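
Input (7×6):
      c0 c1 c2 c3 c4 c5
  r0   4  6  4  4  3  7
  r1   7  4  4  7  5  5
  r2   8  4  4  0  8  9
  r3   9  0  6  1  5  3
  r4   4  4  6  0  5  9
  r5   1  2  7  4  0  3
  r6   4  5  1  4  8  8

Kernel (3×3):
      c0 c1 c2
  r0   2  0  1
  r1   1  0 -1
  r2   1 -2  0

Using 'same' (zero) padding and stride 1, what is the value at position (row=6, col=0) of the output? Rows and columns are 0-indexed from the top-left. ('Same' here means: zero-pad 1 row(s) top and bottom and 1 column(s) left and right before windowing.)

The receptive field on the zero-padded input at this output position is [0 1 2 / 0 4 5 / 0 0 0]. Elementwise product with the kernel and sum: 0·2 + 2·1 + 0·1 + 5·-1 + 0·1 + 0·-2.

-3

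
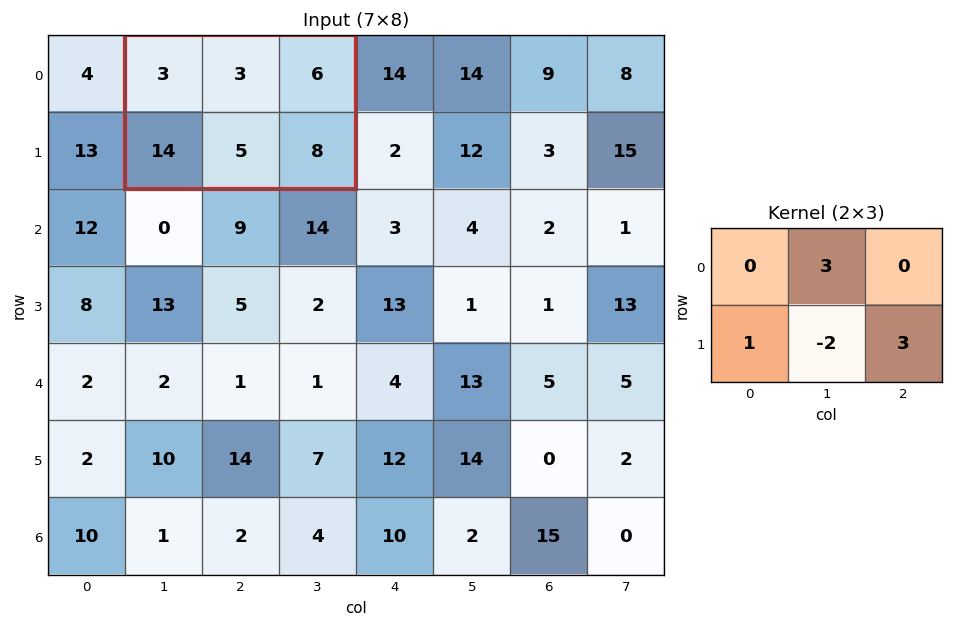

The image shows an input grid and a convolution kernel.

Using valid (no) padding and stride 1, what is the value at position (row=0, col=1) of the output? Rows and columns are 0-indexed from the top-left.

The receptive field on the input at this output position is [3 3 6 / 14 5 8]. Elementwise product with the kernel and sum: 3·3 + 14·1 + 5·-2 + 8·3.

37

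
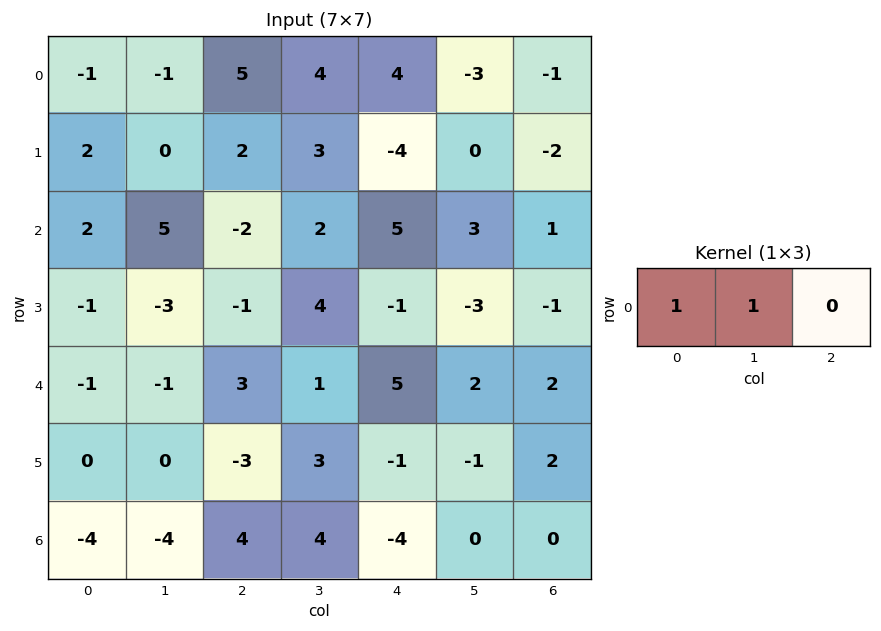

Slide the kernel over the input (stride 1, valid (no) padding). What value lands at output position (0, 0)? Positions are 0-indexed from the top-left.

The receptive field on the input at this output position is [-1 -1 5]. Elementwise product with the kernel and sum: -1·1 + -1·1.

-2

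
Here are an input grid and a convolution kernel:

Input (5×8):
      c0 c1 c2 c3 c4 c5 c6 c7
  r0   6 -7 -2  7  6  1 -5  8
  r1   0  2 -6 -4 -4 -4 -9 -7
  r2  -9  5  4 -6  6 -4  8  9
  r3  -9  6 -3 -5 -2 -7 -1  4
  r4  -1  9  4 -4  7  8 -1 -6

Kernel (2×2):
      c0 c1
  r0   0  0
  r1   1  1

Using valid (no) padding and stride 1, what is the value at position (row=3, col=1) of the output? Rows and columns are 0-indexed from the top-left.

The receptive field on the input at this output position is [6 -3 / 9 4]. Elementwise product with the kernel and sum: 9·1 + 4·1.

13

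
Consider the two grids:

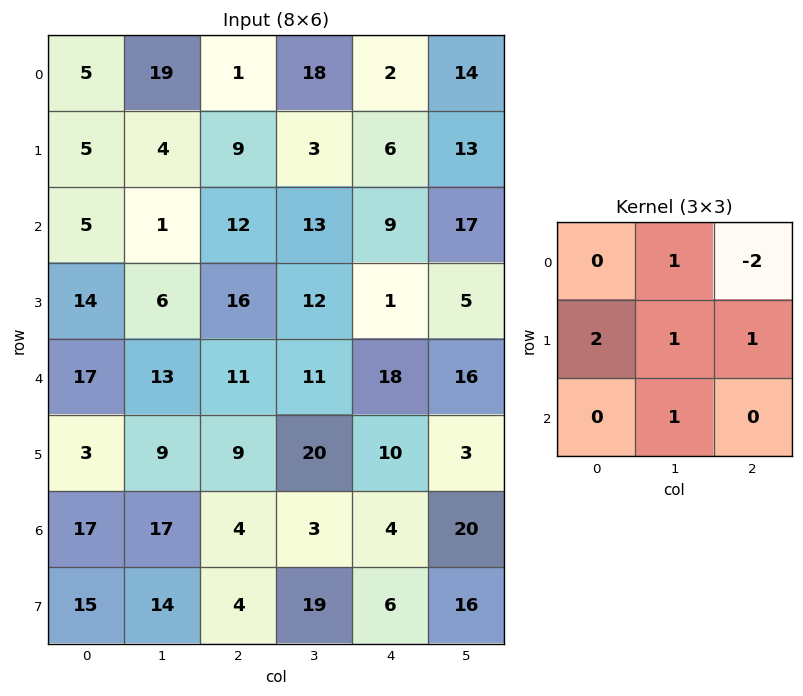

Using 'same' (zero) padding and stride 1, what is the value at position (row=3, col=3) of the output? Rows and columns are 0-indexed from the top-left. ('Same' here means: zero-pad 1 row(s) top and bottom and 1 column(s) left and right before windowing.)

The receptive field on the zero-padded input at this output position is [12 13 9 / 16 12 1 / 11 11 18]. Elementwise product with the kernel and sum: 13·1 + 9·-2 + 16·2 + 12·1 + 1·1 + 11·1.

51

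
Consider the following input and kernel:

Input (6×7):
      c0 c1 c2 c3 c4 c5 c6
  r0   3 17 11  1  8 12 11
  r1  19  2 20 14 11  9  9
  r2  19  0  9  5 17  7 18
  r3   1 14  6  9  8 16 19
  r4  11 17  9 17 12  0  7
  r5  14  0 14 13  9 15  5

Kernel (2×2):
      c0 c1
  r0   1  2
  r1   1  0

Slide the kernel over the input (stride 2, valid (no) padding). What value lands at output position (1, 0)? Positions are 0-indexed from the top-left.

20

The receptive field on the input at this output position is [19 0 / 1 14]. Elementwise product with the kernel and sum: 19·1 + 0·2 + 1·1.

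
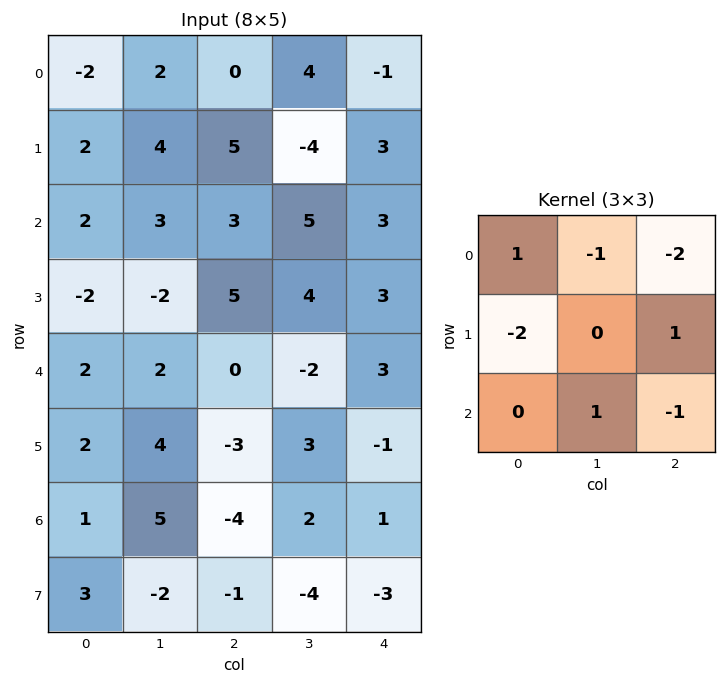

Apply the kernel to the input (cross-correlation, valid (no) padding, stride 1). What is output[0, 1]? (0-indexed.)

-20

The receptive field on the input at this output position is [2 0 4 / 4 5 -4 / 3 3 5]. Elementwise product with the kernel and sum: 2·1 + 0·-1 + 4·-2 + 4·-2 + -4·1 + 3·1 + 5·-1.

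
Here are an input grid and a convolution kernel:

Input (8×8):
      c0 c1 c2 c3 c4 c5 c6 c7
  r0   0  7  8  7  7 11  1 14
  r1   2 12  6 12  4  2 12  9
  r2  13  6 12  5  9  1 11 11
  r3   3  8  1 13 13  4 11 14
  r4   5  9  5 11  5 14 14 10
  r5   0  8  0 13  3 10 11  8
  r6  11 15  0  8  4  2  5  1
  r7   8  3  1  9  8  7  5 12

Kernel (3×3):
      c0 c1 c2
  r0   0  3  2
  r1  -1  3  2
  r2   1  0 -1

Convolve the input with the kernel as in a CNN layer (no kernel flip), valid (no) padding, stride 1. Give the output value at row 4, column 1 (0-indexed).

62

The receptive field on the input at this output position is [9 5 11 / 8 0 13 / 15 0 8]. Elementwise product with the kernel and sum: 5·3 + 11·2 + 8·-1 + 0·3 + 13·2 + 15·1 + 8·-1.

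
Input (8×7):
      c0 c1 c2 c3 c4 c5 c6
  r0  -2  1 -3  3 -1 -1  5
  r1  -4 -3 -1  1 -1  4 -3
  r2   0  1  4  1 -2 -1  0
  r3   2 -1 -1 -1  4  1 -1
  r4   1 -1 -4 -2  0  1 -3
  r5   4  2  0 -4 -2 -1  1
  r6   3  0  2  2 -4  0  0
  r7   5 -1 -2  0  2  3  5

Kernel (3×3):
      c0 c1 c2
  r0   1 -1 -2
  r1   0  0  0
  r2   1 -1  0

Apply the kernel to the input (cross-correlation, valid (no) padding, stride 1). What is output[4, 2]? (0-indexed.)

-2

The receptive field on the input at this output position is [-4 -2 0 / 0 -4 -2 / 2 2 -4]. Elementwise product with the kernel and sum: -4·1 + -2·-1 + 0·-2 + 2·1 + 2·-1.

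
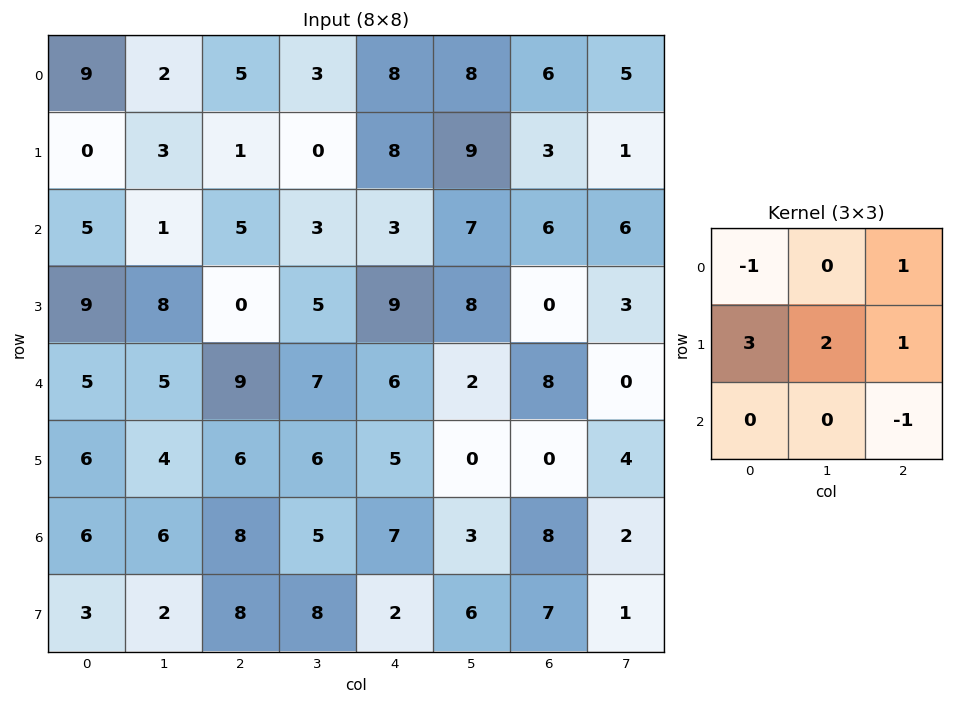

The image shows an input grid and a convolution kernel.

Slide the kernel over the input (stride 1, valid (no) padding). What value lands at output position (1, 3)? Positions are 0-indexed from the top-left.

23

The receptive field on the input at this output position is [0 8 9 / 3 3 7 / 5 9 8]. Elementwise product with the kernel and sum: 0·-1 + 9·1 + 3·3 + 3·2 + 7·1 + 8·-1.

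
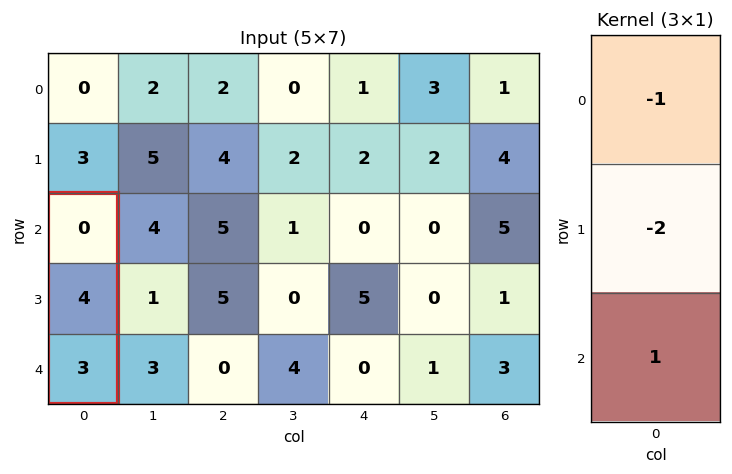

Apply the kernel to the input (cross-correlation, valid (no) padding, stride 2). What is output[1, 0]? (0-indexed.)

-5

The receptive field on the input at this output position is [0 / 4 / 3]. Elementwise product with the kernel and sum: 0·-1 + 4·-2 + 3·1.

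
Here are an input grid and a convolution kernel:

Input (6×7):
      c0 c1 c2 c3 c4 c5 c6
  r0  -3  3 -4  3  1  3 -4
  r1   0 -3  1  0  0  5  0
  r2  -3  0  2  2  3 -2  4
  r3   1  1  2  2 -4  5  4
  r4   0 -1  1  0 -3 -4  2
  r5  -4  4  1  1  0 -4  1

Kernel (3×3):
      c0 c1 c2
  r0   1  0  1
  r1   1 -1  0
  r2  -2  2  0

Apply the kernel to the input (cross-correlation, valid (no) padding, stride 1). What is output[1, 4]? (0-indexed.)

The receptive field on the input at this output position is [0 5 0 / 3 -2 4 / -4 5 4]. Elementwise product with the kernel and sum: 0·1 + 0·1 + 3·1 + -2·-1 + -4·-2 + 5·2.

23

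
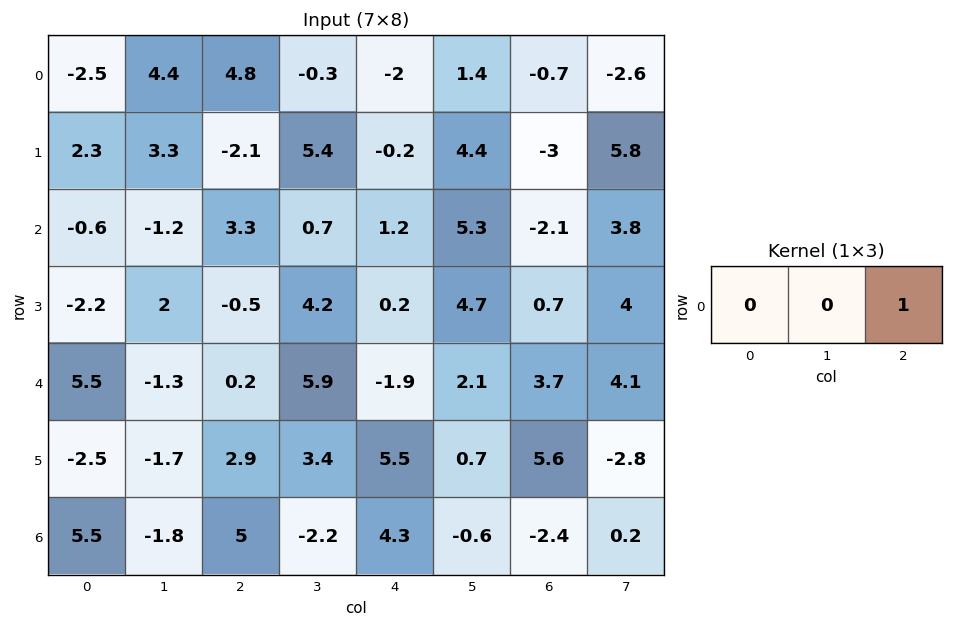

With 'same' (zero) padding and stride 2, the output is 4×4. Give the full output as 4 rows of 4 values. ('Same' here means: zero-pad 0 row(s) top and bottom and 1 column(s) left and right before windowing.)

4.4 -0.3 1.4 -2.6
-1.2 0.7 5.3 3.8
-1.3 5.9 2.1 4.1
-1.8 -2.2 -0.6 0.2

Output[0,0]: The receptive field on the zero-padded input at this output position is [0 -2.5 4.4]. Elementwise product with the kernel and sum: 4.4·1.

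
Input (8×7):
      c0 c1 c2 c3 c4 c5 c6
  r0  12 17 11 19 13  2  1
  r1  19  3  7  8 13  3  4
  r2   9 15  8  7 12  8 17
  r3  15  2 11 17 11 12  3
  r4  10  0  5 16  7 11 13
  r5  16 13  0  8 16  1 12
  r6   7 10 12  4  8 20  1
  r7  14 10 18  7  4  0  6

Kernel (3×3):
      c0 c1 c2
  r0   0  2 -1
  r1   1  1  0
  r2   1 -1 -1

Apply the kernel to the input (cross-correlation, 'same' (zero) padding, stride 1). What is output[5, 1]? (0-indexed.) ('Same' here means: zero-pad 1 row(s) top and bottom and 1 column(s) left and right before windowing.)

9

The receptive field on the zero-padded input at this output position is [10 0 5 / 16 13 0 / 7 10 12]. Elementwise product with the kernel and sum: 0·2 + 5·-1 + 16·1 + 13·1 + 7·1 + 10·-1 + 12·-1.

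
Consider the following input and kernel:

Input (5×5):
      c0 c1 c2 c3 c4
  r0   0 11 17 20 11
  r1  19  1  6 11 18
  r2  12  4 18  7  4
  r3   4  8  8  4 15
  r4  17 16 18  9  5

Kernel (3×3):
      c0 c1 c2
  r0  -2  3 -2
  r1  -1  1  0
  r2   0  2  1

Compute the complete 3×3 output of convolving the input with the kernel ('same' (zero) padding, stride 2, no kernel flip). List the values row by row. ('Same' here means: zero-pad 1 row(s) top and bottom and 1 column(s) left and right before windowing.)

39 29 27
83 28 59
13 2 33

Output[0,0]: The receptive field on the zero-padded input at this output position is [0 0 0 / 0 0 11 / 0 19 1]. Elementwise product with the kernel and sum: 0·-2 + 0·3 + 0·-2 + 0·-1 + 0·1 + 19·2 + 1·1.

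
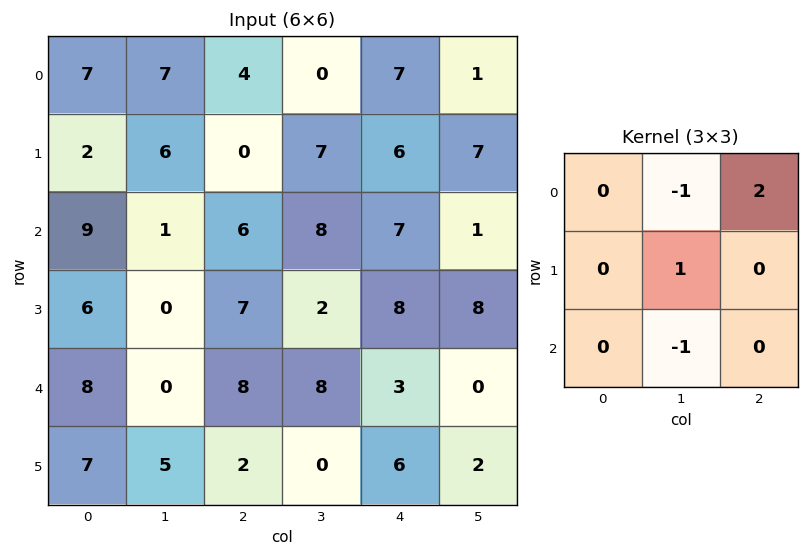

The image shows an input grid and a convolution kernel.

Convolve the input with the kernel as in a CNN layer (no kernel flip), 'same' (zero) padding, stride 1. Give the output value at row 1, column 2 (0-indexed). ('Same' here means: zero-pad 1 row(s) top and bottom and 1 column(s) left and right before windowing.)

The receptive field on the zero-padded input at this output position is [7 4 0 / 6 0 7 / 1 6 8]. Elementwise product with the kernel and sum: 4·-1 + 0·2 + 0·1 + 6·-1.

-10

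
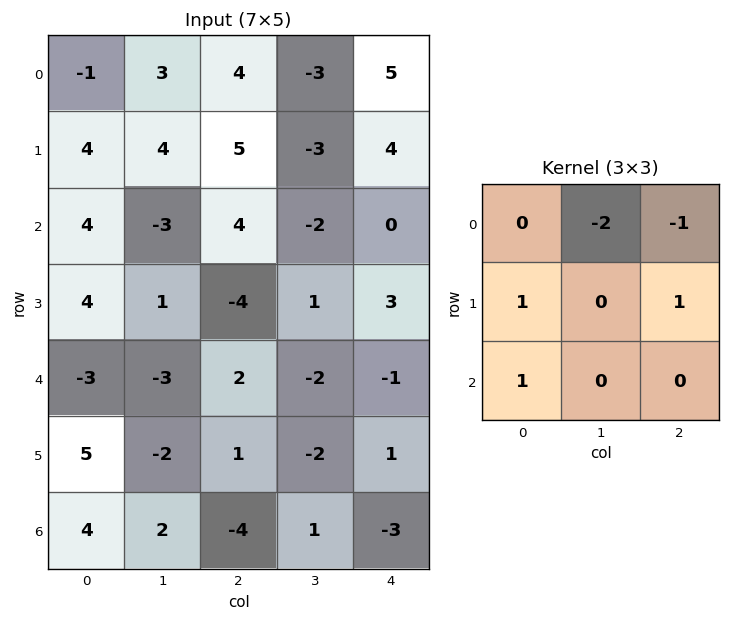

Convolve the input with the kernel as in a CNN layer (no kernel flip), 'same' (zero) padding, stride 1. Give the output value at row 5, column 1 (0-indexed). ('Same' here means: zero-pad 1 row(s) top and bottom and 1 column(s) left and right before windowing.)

The receptive field on the zero-padded input at this output position is [-3 -3 2 / 5 -2 1 / 4 2 -4]. Elementwise product with the kernel and sum: -3·-2 + 2·-1 + 5·1 + 1·1 + 4·1.

14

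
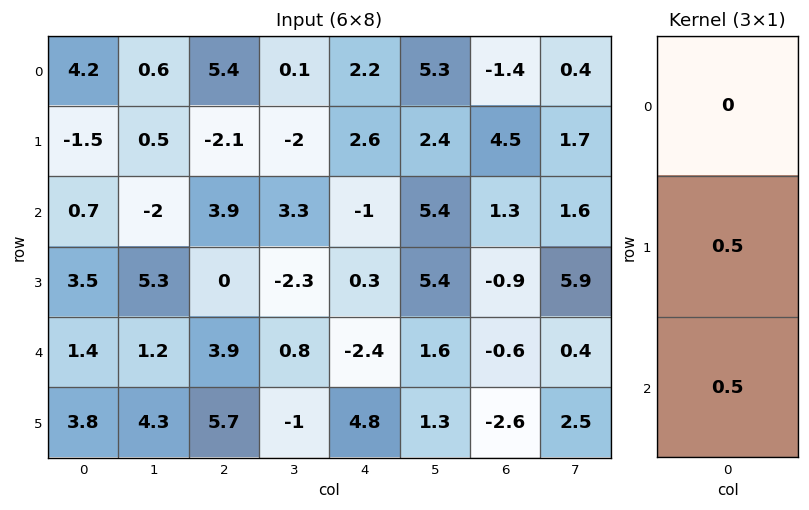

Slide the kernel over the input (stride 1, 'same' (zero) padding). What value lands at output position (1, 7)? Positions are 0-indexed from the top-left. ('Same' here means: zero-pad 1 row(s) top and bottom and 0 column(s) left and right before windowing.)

1.65

The receptive field on the zero-padded input at this output position is [0.4 / 1.7 / 1.6]. Elementwise product with the kernel and sum: 1.7·0.5 + 1.6·0.5.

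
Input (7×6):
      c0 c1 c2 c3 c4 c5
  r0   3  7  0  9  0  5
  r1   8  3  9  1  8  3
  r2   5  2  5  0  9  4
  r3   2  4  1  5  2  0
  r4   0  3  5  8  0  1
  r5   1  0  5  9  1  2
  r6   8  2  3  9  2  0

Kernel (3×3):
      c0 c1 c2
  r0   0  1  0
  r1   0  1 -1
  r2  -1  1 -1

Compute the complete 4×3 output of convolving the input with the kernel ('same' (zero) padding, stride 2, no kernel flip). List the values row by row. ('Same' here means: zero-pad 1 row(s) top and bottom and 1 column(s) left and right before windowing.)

Output[0,0]: The receptive field on the zero-padded input at this output position is [0 0 0 / 0 3 7 / 0 8 3]. Elementwise product with the kernel and sum: 0·1 + 3·1 + 7·-1 + 0·-1 + 8·1 + 3·-1.

1 -4 -1
9 6 10
0 -6 -9
7 -1 3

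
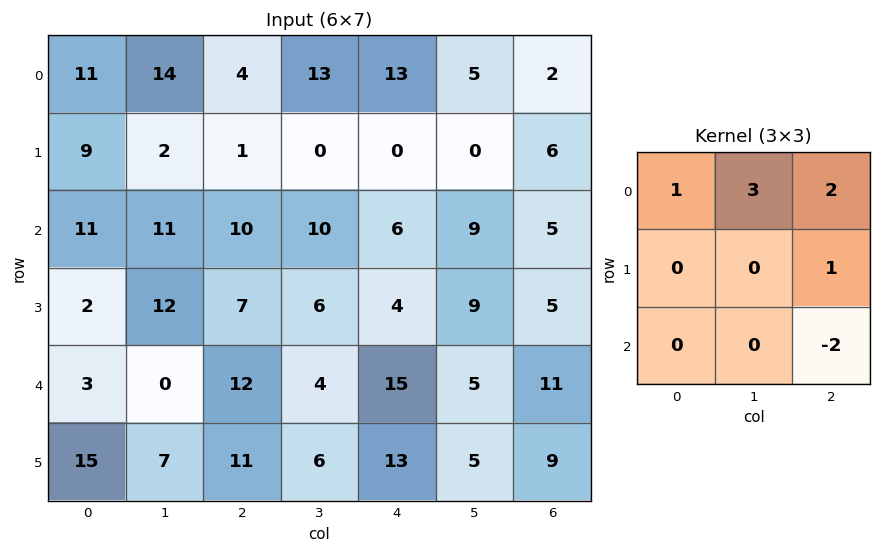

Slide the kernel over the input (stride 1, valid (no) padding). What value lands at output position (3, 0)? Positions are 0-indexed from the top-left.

The receptive field on the input at this output position is [2 12 7 / 3 0 12 / 15 7 11]. Elementwise product with the kernel and sum: 2·1 + 12·3 + 7·2 + 12·1 + 11·-2.

42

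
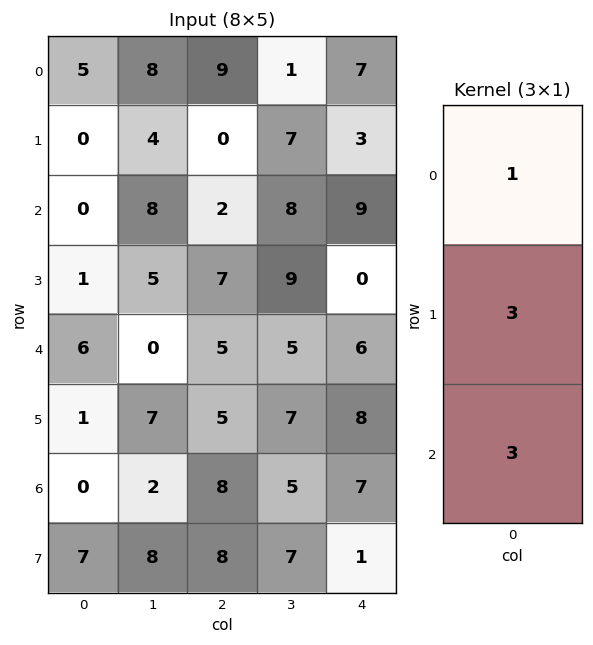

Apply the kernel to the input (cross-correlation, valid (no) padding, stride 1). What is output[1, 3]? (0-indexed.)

The receptive field on the input at this output position is [7 / 8 / 9]. Elementwise product with the kernel and sum: 7·1 + 8·3 + 9·3.

58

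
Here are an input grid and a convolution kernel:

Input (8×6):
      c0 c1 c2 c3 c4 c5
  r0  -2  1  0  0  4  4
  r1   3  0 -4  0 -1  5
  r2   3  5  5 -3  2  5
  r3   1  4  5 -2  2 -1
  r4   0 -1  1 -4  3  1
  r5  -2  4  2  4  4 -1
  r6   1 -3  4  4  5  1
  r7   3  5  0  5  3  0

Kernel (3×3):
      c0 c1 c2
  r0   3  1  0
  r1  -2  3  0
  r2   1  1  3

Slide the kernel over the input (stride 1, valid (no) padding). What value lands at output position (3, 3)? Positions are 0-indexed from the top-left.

18

The receptive field on the input at this output position is [-2 2 -1 / -4 3 1 / 4 4 -1]. Elementwise product with the kernel and sum: -2·3 + 2·1 + -4·-2 + 3·3 + 4·1 + 4·1 + -1·3.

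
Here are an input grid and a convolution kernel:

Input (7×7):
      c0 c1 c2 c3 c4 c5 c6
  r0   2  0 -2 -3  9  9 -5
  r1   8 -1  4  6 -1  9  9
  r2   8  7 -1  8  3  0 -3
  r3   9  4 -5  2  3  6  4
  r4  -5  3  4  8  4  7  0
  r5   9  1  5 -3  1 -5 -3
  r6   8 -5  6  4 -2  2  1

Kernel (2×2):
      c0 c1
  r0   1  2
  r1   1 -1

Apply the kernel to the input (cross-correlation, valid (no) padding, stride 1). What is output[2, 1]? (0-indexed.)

14

The receptive field on the input at this output position is [7 -1 / 4 -5]. Elementwise product with the kernel and sum: 7·1 + -1·2 + 4·1 + -5·-1.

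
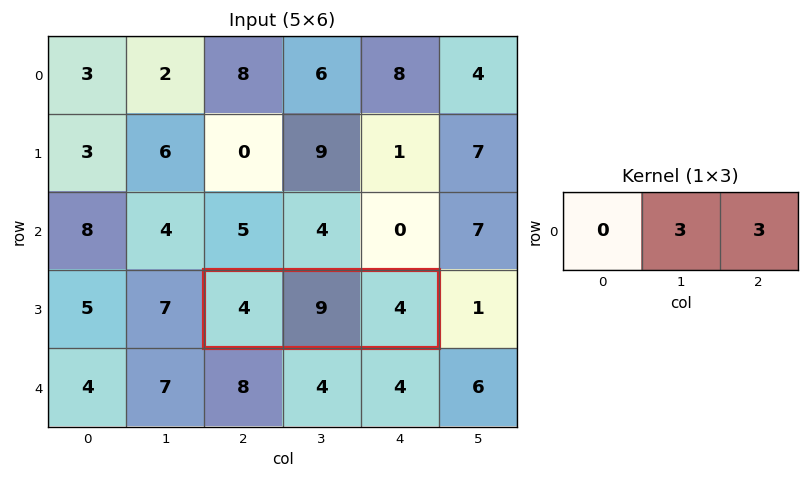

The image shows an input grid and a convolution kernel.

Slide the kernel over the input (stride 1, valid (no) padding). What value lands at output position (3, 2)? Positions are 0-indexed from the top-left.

The receptive field on the input at this output position is [4 9 4]. Elementwise product with the kernel and sum: 9·3 + 4·3.

39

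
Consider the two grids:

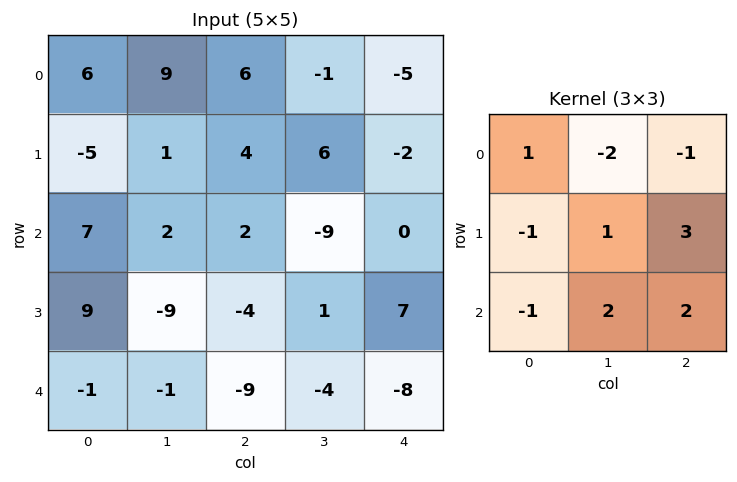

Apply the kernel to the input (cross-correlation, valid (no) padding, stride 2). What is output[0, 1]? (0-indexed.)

The receptive field on the input at this output position is [6 -1 -5 / 4 6 -2 / 2 -9 0]. Elementwise product with the kernel and sum: 6·1 + -1·-2 + -5·-1 + 4·-1 + 6·1 + -2·3 + 2·-1 + -9·2 + 0·2.

-11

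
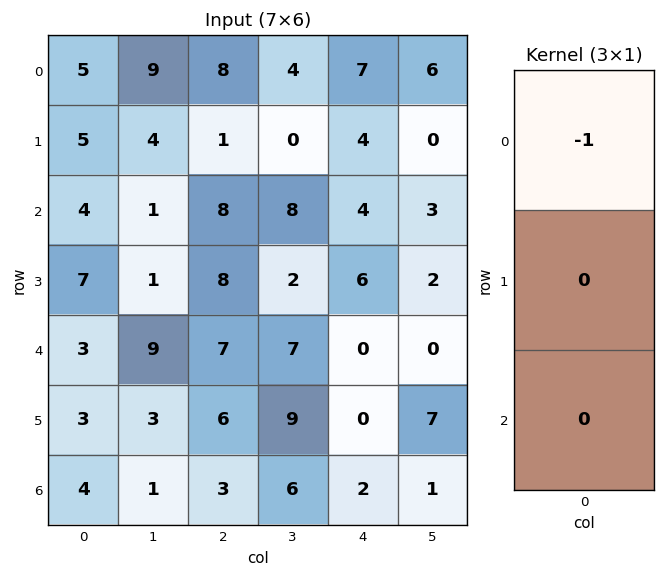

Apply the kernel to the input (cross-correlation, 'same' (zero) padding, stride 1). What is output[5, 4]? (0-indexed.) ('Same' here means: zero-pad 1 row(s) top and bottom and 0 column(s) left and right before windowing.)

0

The receptive field on the zero-padded input at this output position is [0 / 0 / 2]. Elementwise product with the kernel and sum: 0·-1.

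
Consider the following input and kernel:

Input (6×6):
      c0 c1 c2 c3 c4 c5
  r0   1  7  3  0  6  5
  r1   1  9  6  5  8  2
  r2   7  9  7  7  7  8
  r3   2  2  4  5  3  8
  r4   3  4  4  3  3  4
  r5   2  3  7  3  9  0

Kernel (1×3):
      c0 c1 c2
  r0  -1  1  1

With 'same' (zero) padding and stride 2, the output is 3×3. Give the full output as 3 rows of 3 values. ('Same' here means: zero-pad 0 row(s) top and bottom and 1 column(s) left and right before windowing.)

8 -4 11
16 5 8
7 3 4

Output[0,0]: The receptive field on the zero-padded input at this output position is [0 1 7]. Elementwise product with the kernel and sum: 0·-1 + 1·1 + 7·1.
Output[0,1]: The receptive field on the zero-padded input at this output position is [7 3 0]. Elementwise product with the kernel and sum: 7·-1 + 3·1 + 0·1.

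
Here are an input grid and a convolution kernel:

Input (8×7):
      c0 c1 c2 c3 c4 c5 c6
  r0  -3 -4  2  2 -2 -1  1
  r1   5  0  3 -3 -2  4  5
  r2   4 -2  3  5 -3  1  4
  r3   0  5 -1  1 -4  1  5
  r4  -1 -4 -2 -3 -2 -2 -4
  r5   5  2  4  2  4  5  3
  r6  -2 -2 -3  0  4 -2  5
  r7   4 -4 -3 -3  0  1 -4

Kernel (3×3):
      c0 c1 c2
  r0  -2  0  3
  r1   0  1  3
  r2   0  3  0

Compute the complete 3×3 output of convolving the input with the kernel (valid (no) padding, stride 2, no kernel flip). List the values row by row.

15 -4 29
-9 -35 28
4 12 0

Output[0,0]: The receptive field on the input at this output position is [-3 -4 2 / 5 0 3 / 4 -2 3]. Elementwise product with the kernel and sum: -3·-2 + 2·3 + 0·1 + 3·3 + -2·3.
Output[0,1]: The receptive field on the input at this output position is [2 2 -2 / 3 -3 -2 / 3 5 -3]. Elementwise product with the kernel and sum: 2·-2 + -2·3 + -3·1 + -2·3 + 5·3.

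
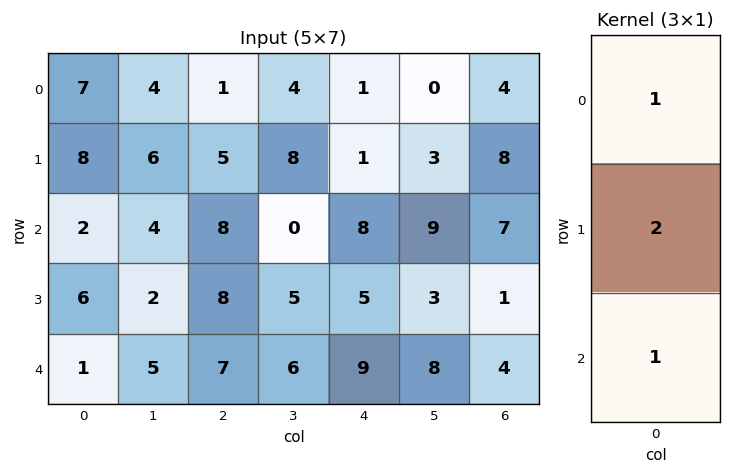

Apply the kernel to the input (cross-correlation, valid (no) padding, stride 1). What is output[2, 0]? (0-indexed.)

The receptive field on the input at this output position is [2 / 6 / 1]. Elementwise product with the kernel and sum: 2·1 + 6·2 + 1·1.

15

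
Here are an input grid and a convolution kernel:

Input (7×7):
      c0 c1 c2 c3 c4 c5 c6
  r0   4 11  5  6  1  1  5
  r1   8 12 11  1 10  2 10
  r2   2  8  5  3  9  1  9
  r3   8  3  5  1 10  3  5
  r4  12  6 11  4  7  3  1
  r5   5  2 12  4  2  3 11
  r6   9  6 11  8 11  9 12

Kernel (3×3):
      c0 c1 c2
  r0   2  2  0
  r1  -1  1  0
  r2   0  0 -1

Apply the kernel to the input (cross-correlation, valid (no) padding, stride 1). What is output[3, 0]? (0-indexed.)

The receptive field on the input at this output position is [8 3 5 / 12 6 11 / 5 2 12]. Elementwise product with the kernel and sum: 8·2 + 3·2 + 12·-1 + 6·1 + 12·-1.

4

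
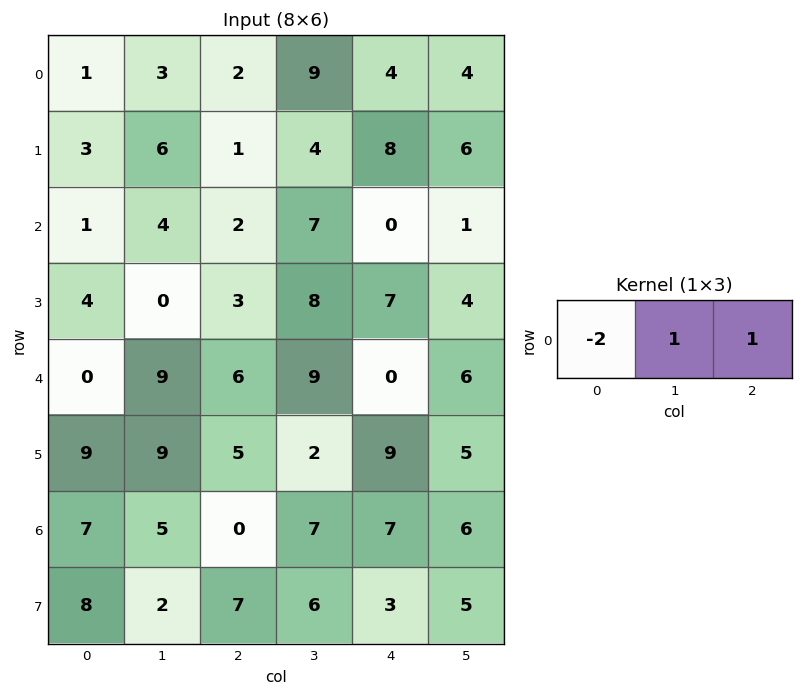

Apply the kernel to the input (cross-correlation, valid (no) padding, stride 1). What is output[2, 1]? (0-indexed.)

The receptive field on the input at this output position is [4 2 7]. Elementwise product with the kernel and sum: 4·-2 + 2·1 + 7·1.

1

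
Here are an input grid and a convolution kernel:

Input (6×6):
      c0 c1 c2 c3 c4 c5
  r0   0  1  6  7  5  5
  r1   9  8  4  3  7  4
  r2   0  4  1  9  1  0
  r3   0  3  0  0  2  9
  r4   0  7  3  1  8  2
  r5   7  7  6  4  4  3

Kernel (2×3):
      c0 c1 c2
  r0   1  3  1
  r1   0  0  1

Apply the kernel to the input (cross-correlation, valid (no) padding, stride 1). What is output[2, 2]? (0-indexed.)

31

The receptive field on the input at this output position is [1 9 1 / 0 0 2]. Elementwise product with the kernel and sum: 1·1 + 9·3 + 1·1 + 2·1.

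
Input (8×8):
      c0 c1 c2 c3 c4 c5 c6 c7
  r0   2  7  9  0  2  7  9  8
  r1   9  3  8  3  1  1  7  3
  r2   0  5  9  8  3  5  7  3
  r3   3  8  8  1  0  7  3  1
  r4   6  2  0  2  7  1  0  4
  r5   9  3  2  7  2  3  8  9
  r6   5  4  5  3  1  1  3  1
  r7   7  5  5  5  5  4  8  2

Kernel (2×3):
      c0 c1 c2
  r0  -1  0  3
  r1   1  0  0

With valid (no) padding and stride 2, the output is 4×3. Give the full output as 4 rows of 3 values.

Output[0,0]: The receptive field on the input at this output position is [2 7 9 / 9 3 8]. Elementwise product with the kernel and sum: 2·-1 + 9·3 + 9·1.
Output[0,1]: The receptive field on the input at this output position is [9 0 2 / 8 3 1]. Elementwise product with the kernel and sum: 9·-1 + 2·3 + 8·1.

34 5 26
30 8 18
3 23 -5
17 3 13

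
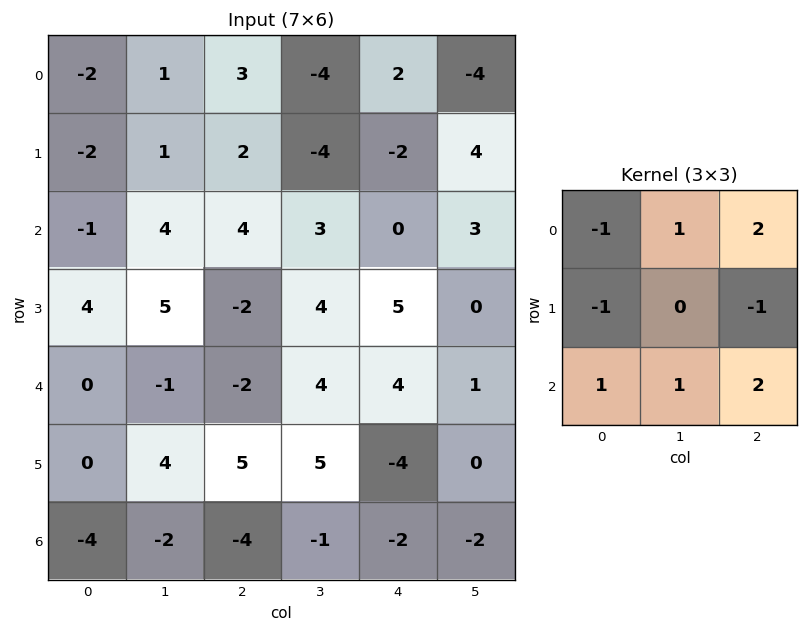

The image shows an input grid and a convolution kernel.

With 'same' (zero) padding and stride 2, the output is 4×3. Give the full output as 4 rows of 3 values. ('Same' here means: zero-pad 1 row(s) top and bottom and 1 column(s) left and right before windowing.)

-1 -2 10
10 -3 13
23 17 -3
10 14 -6

Output[0,0]: The receptive field on the zero-padded input at this output position is [0 0 0 / 0 -2 1 / 0 -2 1]. Elementwise product with the kernel and sum: 0·-1 + 0·1 + 0·2 + 0·-1 + 1·-1 + 0·1 + -2·1 + 1·2.
Output[0,1]: The receptive field on the zero-padded input at this output position is [0 0 0 / 1 3 -4 / 1 2 -4]. Elementwise product with the kernel and sum: 0·-1 + 0·1 + 0·2 + 1·-1 + -4·-1 + 1·1 + 2·1 + -4·2.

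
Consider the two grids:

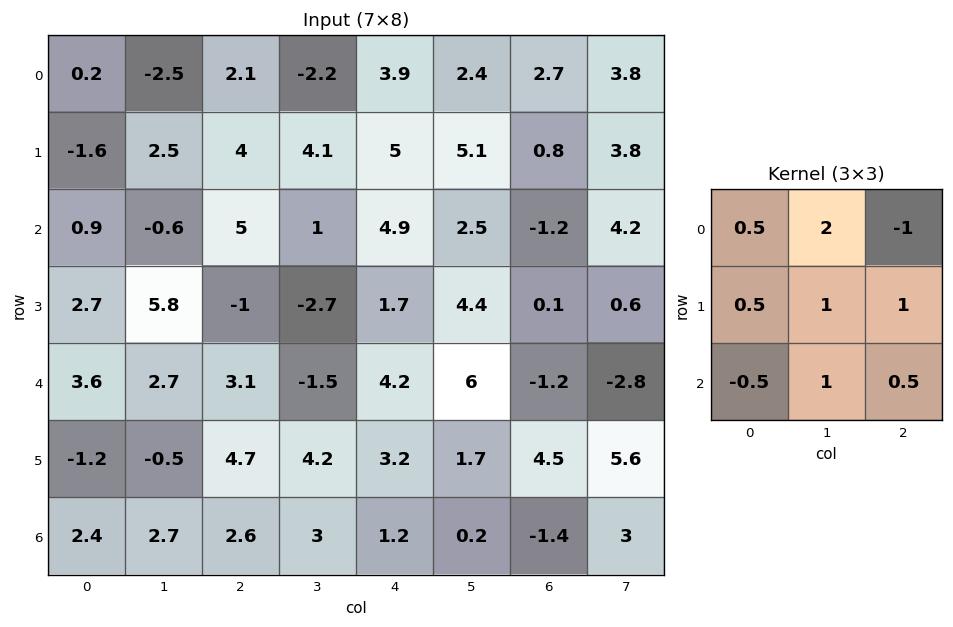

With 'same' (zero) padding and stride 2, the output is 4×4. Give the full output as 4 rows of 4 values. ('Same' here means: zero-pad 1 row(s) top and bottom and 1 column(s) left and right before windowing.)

-2.65 3.45 10.7 7.85
0.2 5.6 20.1 2.8
4.45 13.6 9.05 7.25
3.2 11.9 9.7 5.95

Output[0,0]: The receptive field on the zero-padded input at this output position is [0 0 0 / 0 0.2 -2.5 / 0 -1.6 2.5]. Elementwise product with the kernel and sum: 0·0.5 + 0·2 + 0·-1 + 0·0.5 + 0.2·1 + -2.5·1 + 0·-0.5 + -1.6·1 + 2.5·0.5.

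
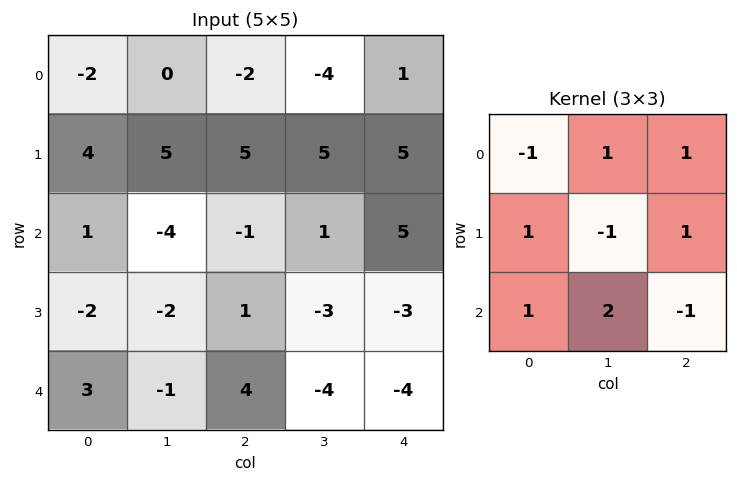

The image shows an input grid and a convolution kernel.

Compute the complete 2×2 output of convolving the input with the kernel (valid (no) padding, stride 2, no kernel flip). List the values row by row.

Output[0,0]: The receptive field on the input at this output position is [-2 0 -2 / 4 5 5 / 1 -4 -1]. Elementwise product with the kernel and sum: -2·-1 + 0·1 + -2·1 + 4·1 + 5·-1 + 5·1 + 1·1 + -4·2 + -1·-1.

-2 0
-8 8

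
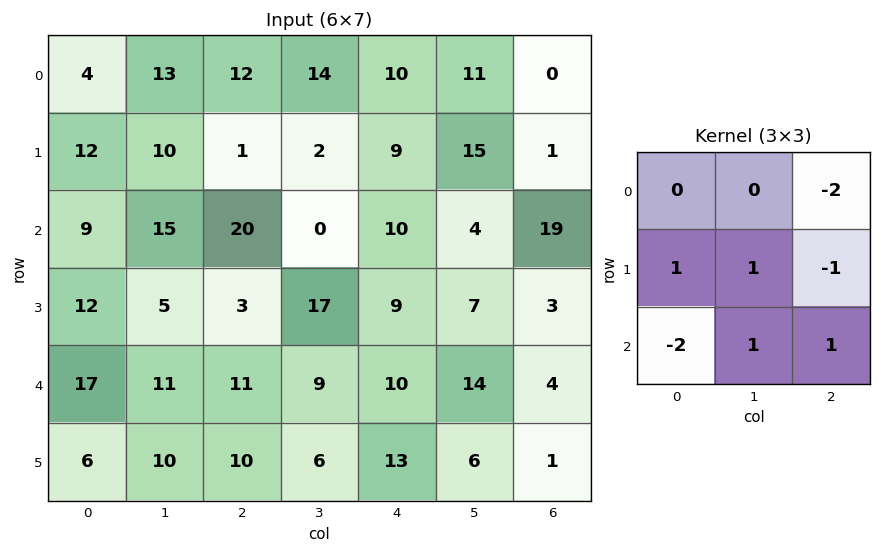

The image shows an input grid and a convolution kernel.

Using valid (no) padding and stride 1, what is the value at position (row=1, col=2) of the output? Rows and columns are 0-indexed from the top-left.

The receptive field on the input at this output position is [1 2 9 / 20 0 10 / 3 17 9]. Elementwise product with the kernel and sum: 9·-2 + 20·1 + 0·1 + 10·-1 + 3·-2 + 17·1 + 9·1.

12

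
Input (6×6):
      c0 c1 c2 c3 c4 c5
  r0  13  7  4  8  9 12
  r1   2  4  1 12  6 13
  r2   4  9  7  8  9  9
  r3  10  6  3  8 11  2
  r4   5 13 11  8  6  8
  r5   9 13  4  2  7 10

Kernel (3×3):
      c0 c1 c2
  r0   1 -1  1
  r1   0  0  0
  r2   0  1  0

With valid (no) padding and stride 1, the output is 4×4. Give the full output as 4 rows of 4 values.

Output[0,0]: The receptive field on the input at this output position is [13 7 4 / 2 4 1 / 4 9 7]. Elementwise product with the kernel and sum: 13·1 + 7·-1 + 4·1 + 9·1.
Output[0,1]: The receptive field on the input at this output position is [7 4 8 / 4 1 12 / 9 7 8]. Elementwise product with the kernel and sum: 7·1 + 4·-1 + 8·1 + 7·1.

19 18 13 20
5 18 3 30
15 21 16 14
20 15 8 6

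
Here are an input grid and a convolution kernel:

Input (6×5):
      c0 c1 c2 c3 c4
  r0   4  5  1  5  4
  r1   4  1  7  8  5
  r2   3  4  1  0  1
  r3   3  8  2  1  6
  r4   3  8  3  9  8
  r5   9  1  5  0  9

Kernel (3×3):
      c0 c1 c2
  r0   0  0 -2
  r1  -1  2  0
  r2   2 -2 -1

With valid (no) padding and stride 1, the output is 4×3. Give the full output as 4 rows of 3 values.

Output[0,0]: The receptive field on the input at this output position is [4 5 1 / 4 1 7 / 3 4 1]. Elementwise product with the kernel and sum: 1·-2 + 4·-1 + 1·2 + 3·2 + 4·-2 + 1·-1.

-7 9 2
-21 -7 -15
-2 -3 -22
20 -12 4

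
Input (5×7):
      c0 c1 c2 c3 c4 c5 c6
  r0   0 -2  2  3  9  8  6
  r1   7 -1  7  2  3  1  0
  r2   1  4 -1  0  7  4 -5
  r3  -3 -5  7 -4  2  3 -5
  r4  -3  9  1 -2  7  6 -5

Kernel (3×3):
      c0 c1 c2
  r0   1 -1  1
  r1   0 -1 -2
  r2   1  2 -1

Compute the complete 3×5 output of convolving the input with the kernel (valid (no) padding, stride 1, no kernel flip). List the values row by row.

1 -10 -8 7 26
-7 8 -9 -18 21
1 19 -4 -5 29

Output[0,0]: The receptive field on the input at this output position is [0 -2 2 / 7 -1 7 / 1 4 -1]. Elementwise product with the kernel and sum: 0·1 + -2·-1 + 2·1 + -1·-1 + 7·-2 + 1·1 + 4·2 + -1·-1.
Output[0,1]: The receptive field on the input at this output position is [-2 2 3 / -1 7 2 / 4 -1 0]. Elementwise product with the kernel and sum: -2·1 + 2·-1 + 3·1 + 7·-1 + 2·-2 + 4·1 + -1·2 + 0·-1.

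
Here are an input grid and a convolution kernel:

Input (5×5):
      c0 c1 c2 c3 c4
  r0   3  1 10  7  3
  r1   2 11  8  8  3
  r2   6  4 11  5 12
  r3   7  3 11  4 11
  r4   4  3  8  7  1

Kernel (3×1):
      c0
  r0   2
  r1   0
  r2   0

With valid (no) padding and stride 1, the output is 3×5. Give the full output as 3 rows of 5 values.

6 2 20 14 6
4 22 16 16 6
12 8 22 10 24

Output[0,0]: The receptive field on the input at this output position is [3 / 2 / 6]. Elementwise product with the kernel and sum: 3·2.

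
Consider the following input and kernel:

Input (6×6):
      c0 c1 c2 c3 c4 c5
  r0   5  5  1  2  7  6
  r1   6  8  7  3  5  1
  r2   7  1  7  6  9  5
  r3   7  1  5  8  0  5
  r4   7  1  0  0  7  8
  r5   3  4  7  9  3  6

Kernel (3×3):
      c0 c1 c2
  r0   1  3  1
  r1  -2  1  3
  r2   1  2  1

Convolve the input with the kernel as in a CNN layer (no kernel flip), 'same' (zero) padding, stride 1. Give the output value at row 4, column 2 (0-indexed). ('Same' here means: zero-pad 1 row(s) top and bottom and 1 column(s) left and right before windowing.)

49

The receptive field on the zero-padded input at this output position is [1 5 8 / 1 0 0 / 4 7 9]. Elementwise product with the kernel and sum: 1·1 + 5·3 + 8·1 + 1·-2 + 0·1 + 0·3 + 4·1 + 7·2 + 9·1.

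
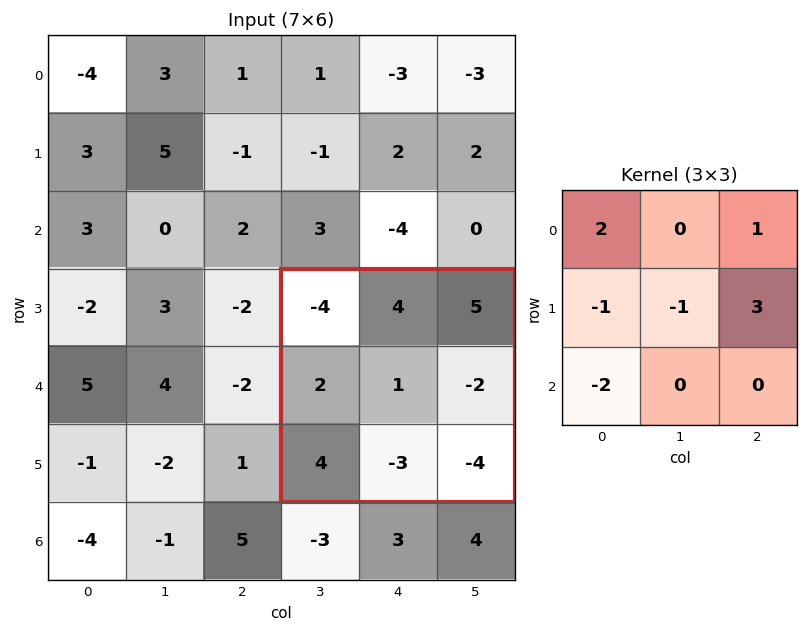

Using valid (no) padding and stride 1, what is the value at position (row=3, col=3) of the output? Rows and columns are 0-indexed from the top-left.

-20

The receptive field on the input at this output position is [-4 4 5 / 2 1 -2 / 4 -3 -4]. Elementwise product with the kernel and sum: -4·2 + 5·1 + 2·-1 + 1·-1 + -2·3 + 4·-2.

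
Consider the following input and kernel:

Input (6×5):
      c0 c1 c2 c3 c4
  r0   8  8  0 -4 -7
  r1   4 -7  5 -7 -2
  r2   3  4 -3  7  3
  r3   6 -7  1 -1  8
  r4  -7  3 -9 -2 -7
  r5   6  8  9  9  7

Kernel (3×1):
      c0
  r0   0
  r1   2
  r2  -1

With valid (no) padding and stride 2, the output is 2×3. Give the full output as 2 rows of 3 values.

Output[0,0]: The receptive field on the input at this output position is [8 / 4 / 3]. Elementwise product with the kernel and sum: 4·2 + 3·-1.

5 13 -7
19 11 23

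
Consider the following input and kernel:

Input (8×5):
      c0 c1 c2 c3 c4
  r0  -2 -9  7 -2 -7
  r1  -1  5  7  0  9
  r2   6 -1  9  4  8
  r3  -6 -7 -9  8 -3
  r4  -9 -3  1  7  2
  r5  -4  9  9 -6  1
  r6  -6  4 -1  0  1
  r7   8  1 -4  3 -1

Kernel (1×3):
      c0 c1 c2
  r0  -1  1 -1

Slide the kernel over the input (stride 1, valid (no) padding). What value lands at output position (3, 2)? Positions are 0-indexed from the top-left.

20

The receptive field on the input at this output position is [-9 8 -3]. Elementwise product with the kernel and sum: -9·-1 + 8·1 + -3·-1.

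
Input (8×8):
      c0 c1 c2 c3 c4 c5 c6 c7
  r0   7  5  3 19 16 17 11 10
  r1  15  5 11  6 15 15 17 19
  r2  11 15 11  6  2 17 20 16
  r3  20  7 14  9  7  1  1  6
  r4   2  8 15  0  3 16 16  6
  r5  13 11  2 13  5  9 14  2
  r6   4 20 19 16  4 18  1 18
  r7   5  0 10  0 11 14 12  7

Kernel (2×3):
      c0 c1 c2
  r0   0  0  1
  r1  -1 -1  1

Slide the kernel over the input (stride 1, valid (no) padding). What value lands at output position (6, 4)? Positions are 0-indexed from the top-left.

The receptive field on the input at this output position is [4 18 1 / 11 14 12]. Elementwise product with the kernel and sum: 1·1 + 11·-1 + 14·-1 + 12·1.

-12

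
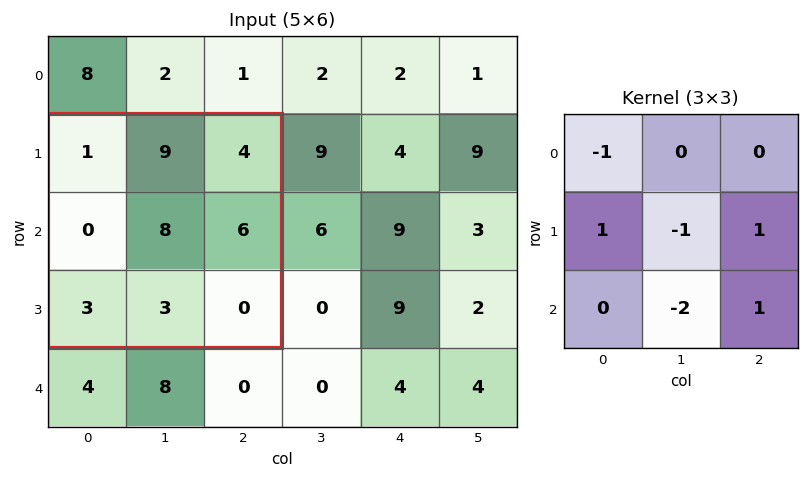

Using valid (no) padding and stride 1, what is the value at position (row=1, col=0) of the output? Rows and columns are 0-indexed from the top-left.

-9

The receptive field on the input at this output position is [1 9 4 / 0 8 6 / 3 3 0]. Elementwise product with the kernel and sum: 1·-1 + 0·1 + 8·-1 + 6·1 + 3·-2 + 0·1.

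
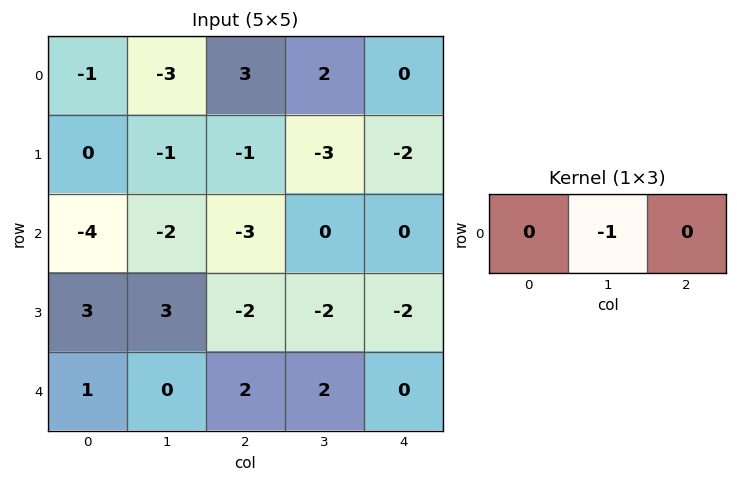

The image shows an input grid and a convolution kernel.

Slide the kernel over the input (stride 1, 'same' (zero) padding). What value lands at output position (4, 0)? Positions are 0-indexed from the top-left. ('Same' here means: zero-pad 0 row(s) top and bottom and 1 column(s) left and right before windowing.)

The receptive field on the zero-padded input at this output position is [0 1 0]. Elementwise product with the kernel and sum: 1·-1.

-1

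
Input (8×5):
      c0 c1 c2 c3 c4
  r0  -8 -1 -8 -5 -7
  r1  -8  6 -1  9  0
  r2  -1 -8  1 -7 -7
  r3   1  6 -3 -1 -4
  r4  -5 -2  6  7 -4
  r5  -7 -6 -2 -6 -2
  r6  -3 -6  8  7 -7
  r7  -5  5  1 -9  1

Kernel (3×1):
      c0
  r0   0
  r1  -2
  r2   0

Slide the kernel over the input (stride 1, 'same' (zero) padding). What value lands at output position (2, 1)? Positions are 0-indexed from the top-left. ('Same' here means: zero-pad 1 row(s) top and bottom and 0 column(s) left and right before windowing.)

16

The receptive field on the zero-padded input at this output position is [6 / -8 / 6]. Elementwise product with the kernel and sum: -8·-2.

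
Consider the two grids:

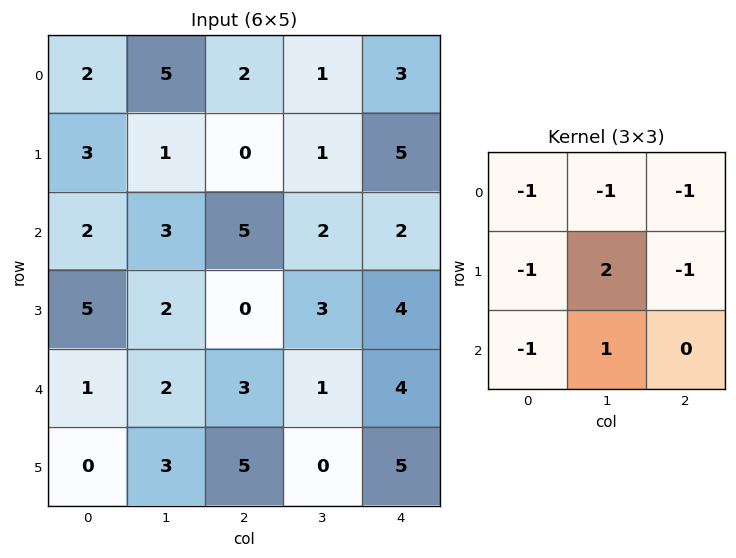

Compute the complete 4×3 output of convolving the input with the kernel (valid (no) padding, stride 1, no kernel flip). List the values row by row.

-9 -8 -12
-8 1 -6
-10 -14 -9
-4 0 -17

Output[0,0]: The receptive field on the input at this output position is [2 5 2 / 3 1 0 / 2 3 5]. Elementwise product with the kernel and sum: 2·-1 + 5·-1 + 2·-1 + 3·-1 + 1·2 + 0·-1 + 2·-1 + 3·1.
Output[0,1]: The receptive field on the input at this output position is [5 2 1 / 1 0 1 / 3 5 2]. Elementwise product with the kernel and sum: 5·-1 + 2·-1 + 1·-1 + 1·-1 + 0·2 + 1·-1 + 3·-1 + 5·1.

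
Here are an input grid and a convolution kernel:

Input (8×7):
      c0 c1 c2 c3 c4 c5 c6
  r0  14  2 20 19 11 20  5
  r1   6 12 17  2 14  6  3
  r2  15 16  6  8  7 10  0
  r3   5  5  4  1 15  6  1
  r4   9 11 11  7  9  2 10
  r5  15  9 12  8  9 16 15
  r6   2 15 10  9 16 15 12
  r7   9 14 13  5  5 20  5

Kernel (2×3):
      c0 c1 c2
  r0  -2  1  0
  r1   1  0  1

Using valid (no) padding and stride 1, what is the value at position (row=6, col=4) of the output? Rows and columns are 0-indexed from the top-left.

The receptive field on the input at this output position is [16 15 12 / 5 20 5]. Elementwise product with the kernel and sum: 16·-2 + 15·1 + 5·1 + 5·1.

-7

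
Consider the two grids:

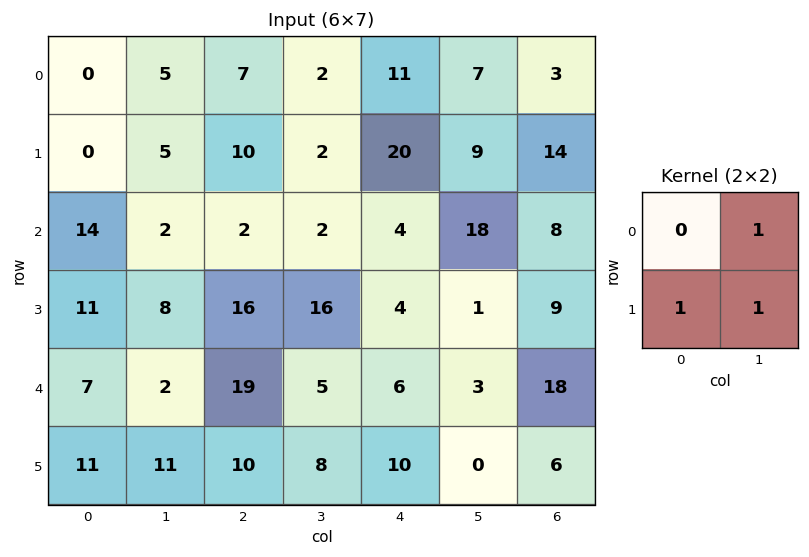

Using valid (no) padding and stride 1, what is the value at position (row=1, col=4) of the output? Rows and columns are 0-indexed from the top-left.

31

The receptive field on the input at this output position is [20 9 / 4 18]. Elementwise product with the kernel and sum: 9·1 + 4·1 + 18·1.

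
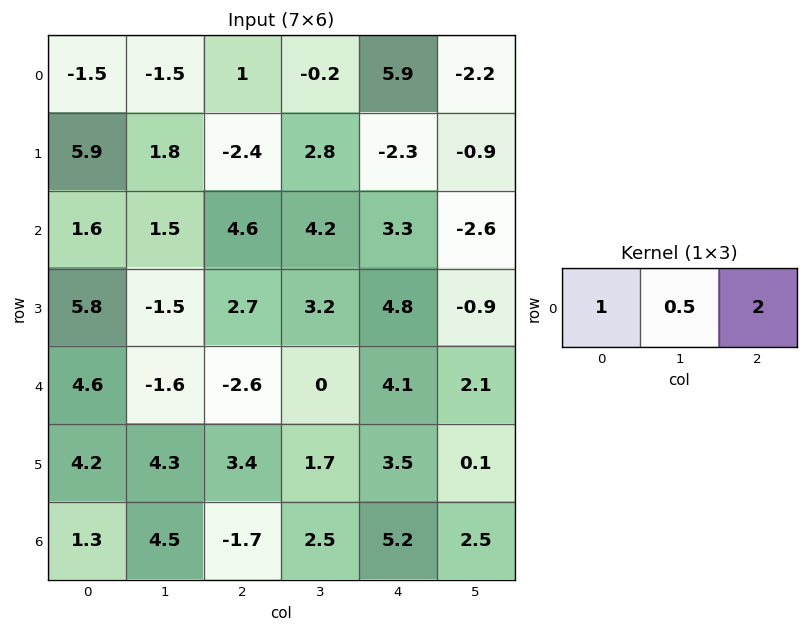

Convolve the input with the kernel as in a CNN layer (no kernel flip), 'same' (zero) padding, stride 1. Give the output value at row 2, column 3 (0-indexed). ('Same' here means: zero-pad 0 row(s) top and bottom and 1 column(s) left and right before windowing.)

13.3

The receptive field on the zero-padded input at this output position is [4.6 4.2 3.3]. Elementwise product with the kernel and sum: 4.6·1 + 4.2·0.5 + 3.3·2.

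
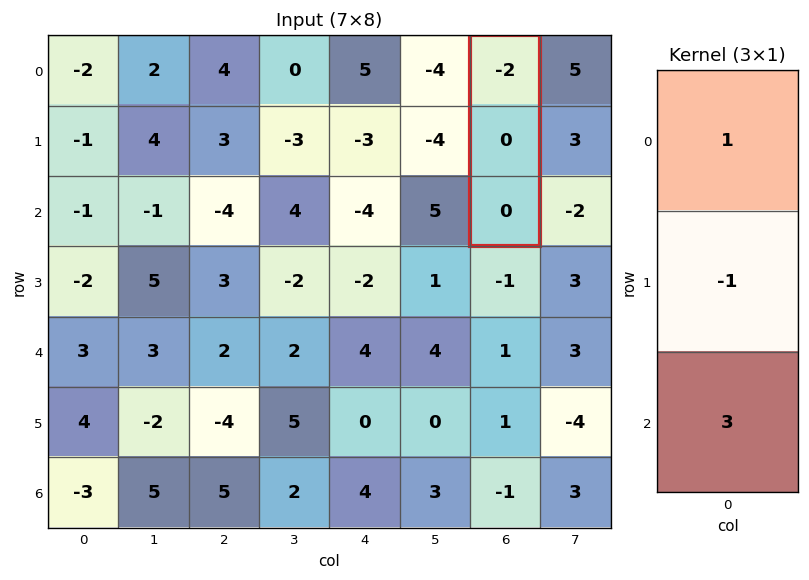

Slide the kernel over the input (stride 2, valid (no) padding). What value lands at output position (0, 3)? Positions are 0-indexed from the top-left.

-2

The receptive field on the input at this output position is [-2 / 0 / 0]. Elementwise product with the kernel and sum: -2·1 + 0·-1 + 0·3.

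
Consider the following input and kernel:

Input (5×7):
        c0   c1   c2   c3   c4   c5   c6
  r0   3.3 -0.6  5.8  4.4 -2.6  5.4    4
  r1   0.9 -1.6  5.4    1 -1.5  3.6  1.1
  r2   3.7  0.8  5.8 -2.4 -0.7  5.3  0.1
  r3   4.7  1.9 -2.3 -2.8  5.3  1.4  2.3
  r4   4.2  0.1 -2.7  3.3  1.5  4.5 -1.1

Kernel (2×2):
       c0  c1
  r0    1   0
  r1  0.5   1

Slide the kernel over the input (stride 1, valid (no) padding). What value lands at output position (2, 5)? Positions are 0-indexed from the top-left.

The receptive field on the input at this output position is [5.3 0.1 / 1.4 2.3]. Elementwise product with the kernel and sum: 5.3·1 + 1.4·0.5 + 2.3·1.

8.3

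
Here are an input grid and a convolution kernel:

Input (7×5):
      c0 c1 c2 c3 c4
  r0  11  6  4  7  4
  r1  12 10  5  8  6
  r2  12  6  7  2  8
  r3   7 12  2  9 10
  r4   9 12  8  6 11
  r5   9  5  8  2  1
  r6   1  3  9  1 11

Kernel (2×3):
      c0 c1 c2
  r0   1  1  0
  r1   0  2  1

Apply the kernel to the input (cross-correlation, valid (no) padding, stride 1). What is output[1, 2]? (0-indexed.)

25

The receptive field on the input at this output position is [5 8 6 / 7 2 8]. Elementwise product with the kernel and sum: 5·1 + 8·1 + 2·2 + 8·1.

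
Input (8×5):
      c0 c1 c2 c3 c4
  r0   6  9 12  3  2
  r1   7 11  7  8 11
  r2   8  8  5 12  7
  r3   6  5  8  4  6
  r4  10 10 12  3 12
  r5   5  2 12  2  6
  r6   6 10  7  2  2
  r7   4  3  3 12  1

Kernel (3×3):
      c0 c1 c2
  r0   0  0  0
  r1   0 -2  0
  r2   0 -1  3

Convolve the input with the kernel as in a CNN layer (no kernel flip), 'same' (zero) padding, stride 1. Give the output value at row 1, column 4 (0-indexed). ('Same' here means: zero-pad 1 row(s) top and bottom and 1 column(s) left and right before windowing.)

-29

The receptive field on the zero-padded input at this output position is [3 2 0 / 8 11 0 / 12 7 0]. Elementwise product with the kernel and sum: 11·-2 + 7·-1 + 0·3.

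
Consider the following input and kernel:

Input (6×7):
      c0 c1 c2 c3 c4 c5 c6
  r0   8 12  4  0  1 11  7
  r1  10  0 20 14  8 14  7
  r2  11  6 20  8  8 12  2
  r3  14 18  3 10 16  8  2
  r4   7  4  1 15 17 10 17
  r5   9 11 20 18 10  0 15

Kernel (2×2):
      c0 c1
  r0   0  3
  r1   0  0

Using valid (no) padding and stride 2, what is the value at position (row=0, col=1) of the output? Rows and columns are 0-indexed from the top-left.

0

The receptive field on the input at this output position is [4 0 / 20 14]. Elementwise product with the kernel and sum: 0·3.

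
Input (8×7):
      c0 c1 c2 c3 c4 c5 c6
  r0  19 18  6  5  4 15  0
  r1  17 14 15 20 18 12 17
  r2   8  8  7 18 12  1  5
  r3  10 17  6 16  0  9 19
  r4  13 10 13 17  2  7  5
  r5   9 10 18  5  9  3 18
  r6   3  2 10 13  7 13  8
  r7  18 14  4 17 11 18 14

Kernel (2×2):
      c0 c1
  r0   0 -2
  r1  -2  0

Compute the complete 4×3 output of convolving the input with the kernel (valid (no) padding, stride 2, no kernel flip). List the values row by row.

Output[0,0]: The receptive field on the input at this output position is [19 18 / 17 14]. Elementwise product with the kernel and sum: 18·-2 + 17·-2.

-70 -40 -66
-36 -48 -2
-38 -70 -32
-40 -34 -48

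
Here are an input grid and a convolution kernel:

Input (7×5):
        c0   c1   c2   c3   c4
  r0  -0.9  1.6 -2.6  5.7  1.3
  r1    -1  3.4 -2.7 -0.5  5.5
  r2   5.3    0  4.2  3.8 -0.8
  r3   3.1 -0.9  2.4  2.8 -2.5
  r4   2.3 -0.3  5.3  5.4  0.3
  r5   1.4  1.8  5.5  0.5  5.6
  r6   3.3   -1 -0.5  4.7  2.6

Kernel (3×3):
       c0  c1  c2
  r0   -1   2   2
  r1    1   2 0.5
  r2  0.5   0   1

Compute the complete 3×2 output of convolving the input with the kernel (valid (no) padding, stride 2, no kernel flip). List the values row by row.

Output[0,0]: The receptive field on the input at this output position is [-0.9 1.6 -2.6 / -1 3.4 -2.7 / 5.3 0 4.2]. Elementwise product with the kernel and sum: -0.9·-1 + 1.6·2 + -2.6·2 + -1·1 + 3.4·2 + -2.7·0.5 + 5.3·0.5 + 4.2·1.

10.2 16.95
12.05 11.5
16.6 17.75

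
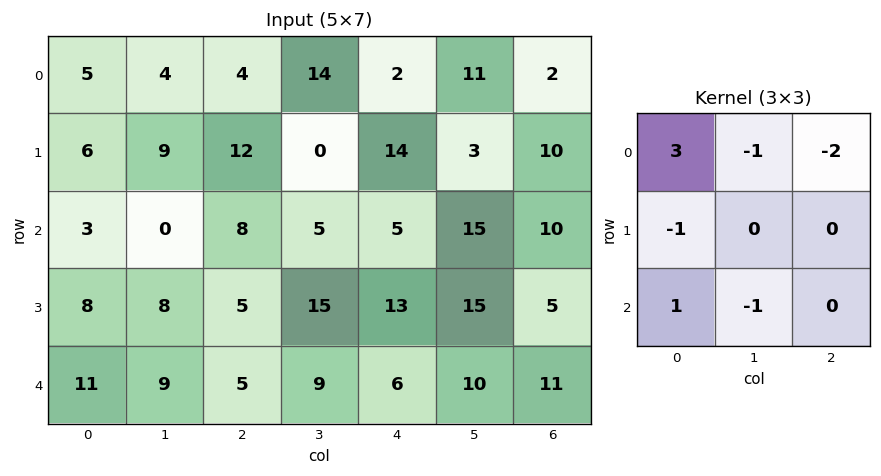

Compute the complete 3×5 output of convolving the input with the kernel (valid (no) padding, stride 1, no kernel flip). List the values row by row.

Output[0,0]: The receptive field on the input at this output position is [5 4 4 / 6 9 12 / 3 0 8]. Elementwise product with the kernel and sum: 5·3 + 4·-1 + 4·-2 + 6·-1 + 3·1 + 0·-1.
Output[0,1]: The receptive field on the input at this output position is [4 4 14 / 9 12 0 / 0 8 5]. Elementwise product with the kernel and sum: 4·3 + 4·-1 + 14·-2 + 9·-1 + 0·1 + 8·-1.

0 -37 -15 18 -33
-18 18 -10 -23 12
-13 -22 0 -32 -37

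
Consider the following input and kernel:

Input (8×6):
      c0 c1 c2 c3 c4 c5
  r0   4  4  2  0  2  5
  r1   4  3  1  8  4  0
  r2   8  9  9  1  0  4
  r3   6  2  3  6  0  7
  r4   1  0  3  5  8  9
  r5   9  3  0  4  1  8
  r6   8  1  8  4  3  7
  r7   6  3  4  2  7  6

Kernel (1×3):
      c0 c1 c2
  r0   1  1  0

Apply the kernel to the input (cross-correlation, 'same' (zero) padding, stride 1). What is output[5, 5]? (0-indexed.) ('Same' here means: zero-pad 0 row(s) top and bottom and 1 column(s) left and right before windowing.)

9

The receptive field on the zero-padded input at this output position is [1 8 0]. Elementwise product with the kernel and sum: 1·1 + 8·1.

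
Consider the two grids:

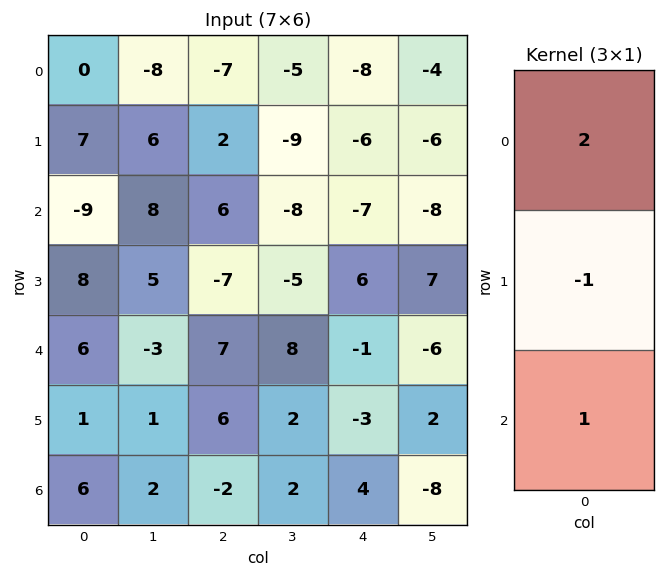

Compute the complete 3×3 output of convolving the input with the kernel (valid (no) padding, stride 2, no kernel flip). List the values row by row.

Output[0,0]: The receptive field on the input at this output position is [0 / 7 / -9]. Elementwise product with the kernel and sum: 0·2 + 7·-1 + -9·1.
Output[0,1]: The receptive field on the input at this output position is [-7 / 2 / 6]. Elementwise product with the kernel and sum: -7·2 + 2·-1 + 6·1.

-16 -10 -17
-20 26 -21
17 6 5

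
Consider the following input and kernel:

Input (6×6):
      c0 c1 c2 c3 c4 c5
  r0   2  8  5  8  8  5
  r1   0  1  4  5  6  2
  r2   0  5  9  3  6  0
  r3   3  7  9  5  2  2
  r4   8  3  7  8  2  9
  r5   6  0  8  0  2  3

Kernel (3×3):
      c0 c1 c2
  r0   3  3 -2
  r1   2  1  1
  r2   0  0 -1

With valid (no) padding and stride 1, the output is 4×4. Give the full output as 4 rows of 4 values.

Output[0,0]: The receptive field on the input at this output position is [2 8 5 / 0 1 4 / 0 5 9]. Elementwise product with the kernel and sum: 2·3 + 8·3 + 5·-2 + 0·2 + 1·1 + 4·1 + 9·-1.
Output[0,1]: The receptive field on the input at this output position is [8 5 8 / 1 4 5 / 5 9 3]. Elementwise product with the kernel and sum: 8·3 + 5·3 + 8·-2 + 1·2 + 4·1 + 5·1 + 3·-1.

16 31 36 56
0 22 40 39
12 56 47 32
30 59 60 41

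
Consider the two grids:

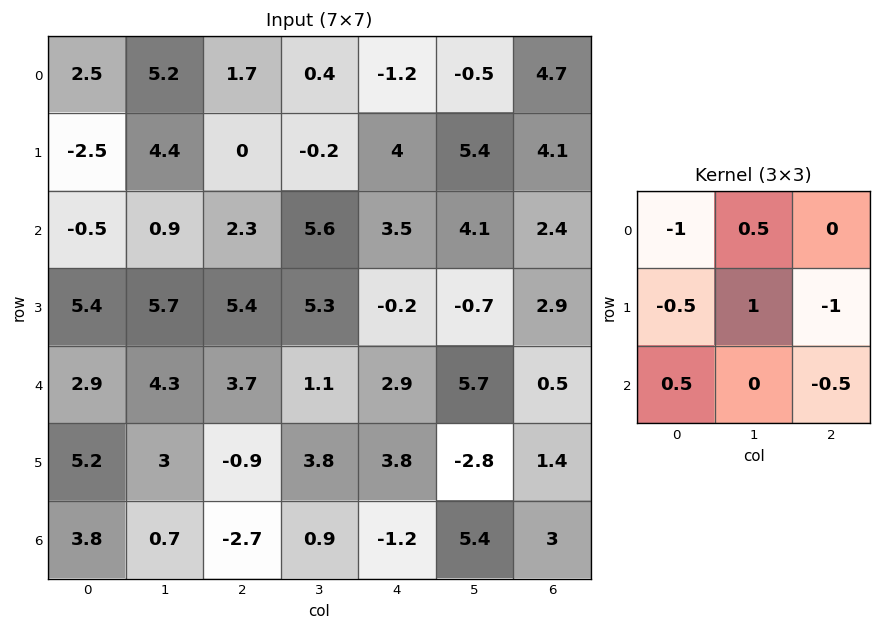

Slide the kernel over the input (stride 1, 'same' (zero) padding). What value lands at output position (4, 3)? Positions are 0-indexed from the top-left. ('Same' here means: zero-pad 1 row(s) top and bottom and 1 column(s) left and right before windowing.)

The receptive field on the zero-padded input at this output position is [5.4 5.3 -0.2 / 3.7 1.1 2.9 / -0.9 3.8 3.8]. Elementwise product with the kernel and sum: 5.4·-1 + 5.3·0.5 + 3.7·-0.5 + 1.1·1 + 2.9·-1 + -0.9·0.5 + 3.8·-0.5.

-8.75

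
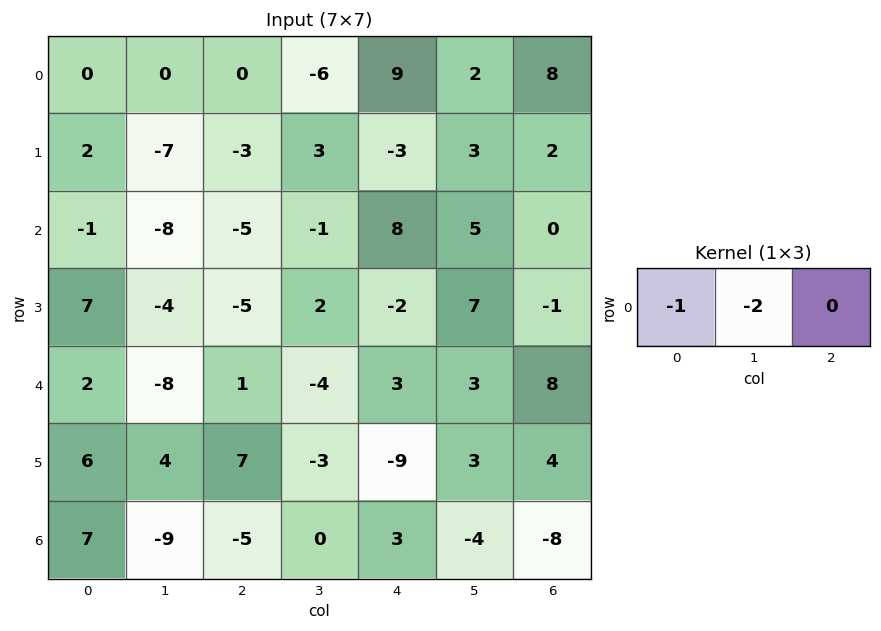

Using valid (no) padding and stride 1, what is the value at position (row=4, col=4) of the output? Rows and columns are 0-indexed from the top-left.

The receptive field on the input at this output position is [3 3 8]. Elementwise product with the kernel and sum: 3·-1 + 3·-2.

-9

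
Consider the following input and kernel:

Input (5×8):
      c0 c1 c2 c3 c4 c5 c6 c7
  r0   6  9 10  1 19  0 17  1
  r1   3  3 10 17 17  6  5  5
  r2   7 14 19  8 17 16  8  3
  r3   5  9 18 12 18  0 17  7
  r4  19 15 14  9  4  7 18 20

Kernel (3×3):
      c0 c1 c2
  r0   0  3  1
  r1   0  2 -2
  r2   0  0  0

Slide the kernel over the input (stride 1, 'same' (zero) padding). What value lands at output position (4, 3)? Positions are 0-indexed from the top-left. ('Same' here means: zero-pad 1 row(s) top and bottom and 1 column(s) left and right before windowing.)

64

The receptive field on the zero-padded input at this output position is [18 12 18 / 14 9 4 / 0 0 0]. Elementwise product with the kernel and sum: 12·3 + 18·1 + 9·2 + 4·-2.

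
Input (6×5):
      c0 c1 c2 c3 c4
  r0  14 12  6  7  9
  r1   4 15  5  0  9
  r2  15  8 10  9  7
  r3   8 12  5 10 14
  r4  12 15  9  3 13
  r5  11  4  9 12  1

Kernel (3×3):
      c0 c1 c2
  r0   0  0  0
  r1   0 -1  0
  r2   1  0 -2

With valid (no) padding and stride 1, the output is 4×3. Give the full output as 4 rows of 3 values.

-20 -15 -4
-10 -18 -32
-18 4 -27
-22 -29 4

Output[0,0]: The receptive field on the input at this output position is [14 12 6 / 4 15 5 / 15 8 10]. Elementwise product with the kernel and sum: 15·-1 + 15·1 + 10·-2.
Output[0,1]: The receptive field on the input at this output position is [12 6 7 / 15 5 0 / 8 10 9]. Elementwise product with the kernel and sum: 5·-1 + 8·1 + 9·-2.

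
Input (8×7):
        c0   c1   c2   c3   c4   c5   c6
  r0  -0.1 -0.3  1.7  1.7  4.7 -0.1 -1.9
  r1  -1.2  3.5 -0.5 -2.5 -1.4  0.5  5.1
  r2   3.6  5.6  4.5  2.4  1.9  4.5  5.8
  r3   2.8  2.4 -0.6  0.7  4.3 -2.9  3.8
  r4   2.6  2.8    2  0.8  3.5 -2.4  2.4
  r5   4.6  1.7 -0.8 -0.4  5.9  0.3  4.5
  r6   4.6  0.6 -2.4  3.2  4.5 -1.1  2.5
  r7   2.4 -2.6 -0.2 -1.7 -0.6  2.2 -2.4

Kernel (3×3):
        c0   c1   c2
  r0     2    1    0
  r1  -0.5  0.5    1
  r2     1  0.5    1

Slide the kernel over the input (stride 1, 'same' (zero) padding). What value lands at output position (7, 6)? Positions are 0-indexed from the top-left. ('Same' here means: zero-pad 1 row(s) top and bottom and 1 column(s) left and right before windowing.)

-2

The receptive field on the zero-padded input at this output position is [-1.1 2.5 0 / 2.2 -2.4 0 / 0 0 0]. Elementwise product with the kernel and sum: -1.1·2 + 2.5·1 + 2.2·-0.5 + -2.4·0.5 + 0·1 + 0·1 + 0·0.5 + 0·1.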